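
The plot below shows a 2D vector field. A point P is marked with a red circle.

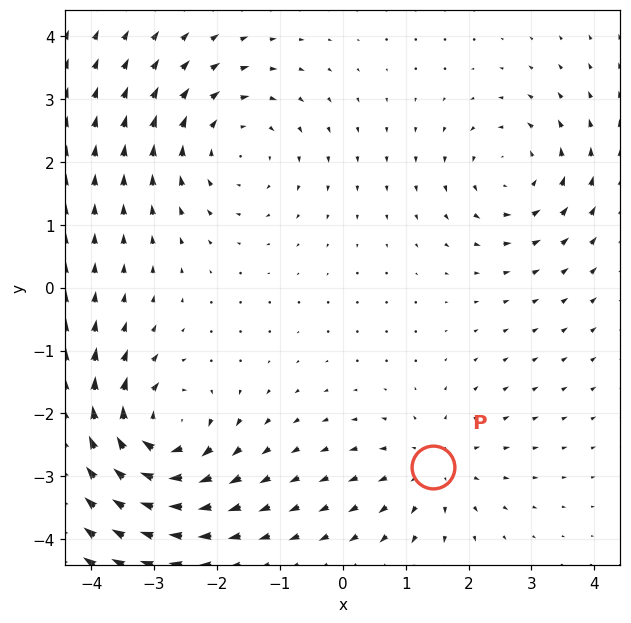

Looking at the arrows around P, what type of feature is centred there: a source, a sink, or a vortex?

source

At P (1.4, -2.8) the arrows spread outward. Divergence about +3, curl ≈0 — positive divergence with near-zero curl is a source.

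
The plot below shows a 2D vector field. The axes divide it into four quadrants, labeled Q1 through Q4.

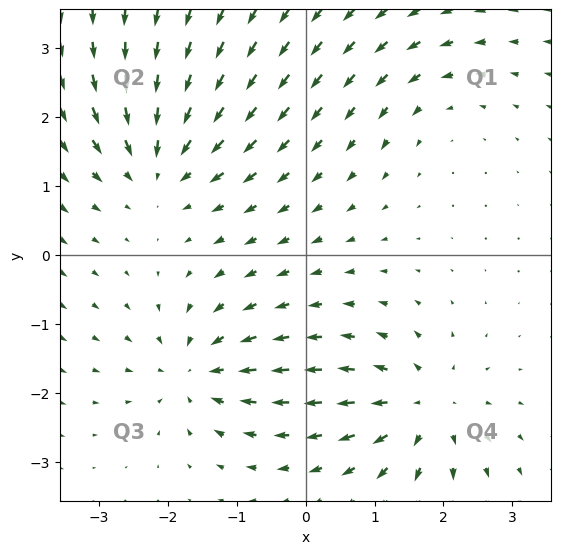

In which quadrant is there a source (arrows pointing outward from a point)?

Q4

The source sits at approximately (1.7, -2.2), which lies in quadrant Q4. The divergence there is about +6, positive as expected for a source.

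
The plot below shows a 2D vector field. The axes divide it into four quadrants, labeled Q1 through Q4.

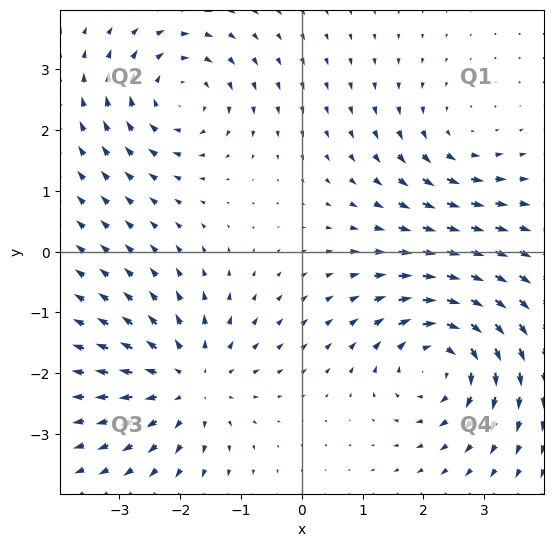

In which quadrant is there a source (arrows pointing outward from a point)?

Q3

The source sits at approximately (-1.8, -2.2), which lies in quadrant Q3. The divergence there is about +4, positive as expected for a source.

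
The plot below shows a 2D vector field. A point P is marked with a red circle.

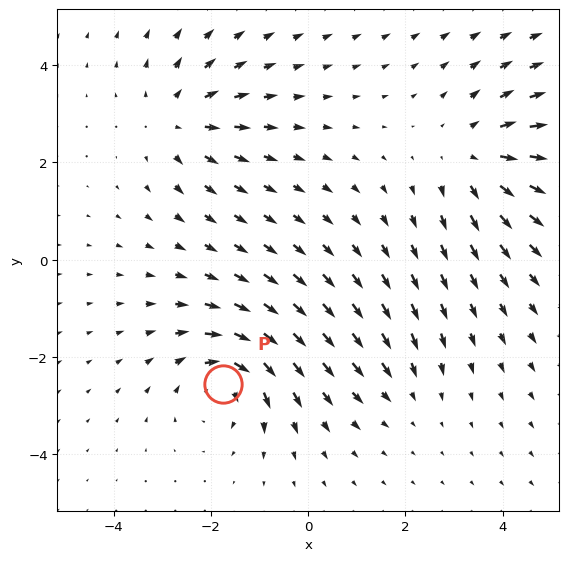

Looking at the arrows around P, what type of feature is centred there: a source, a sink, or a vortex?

At P (-1.8, -2.6) the arrows circulate clockwise. Divergence ≈0, curl about -5 — near-zero divergence with nonzero curl is a vortex.

vortex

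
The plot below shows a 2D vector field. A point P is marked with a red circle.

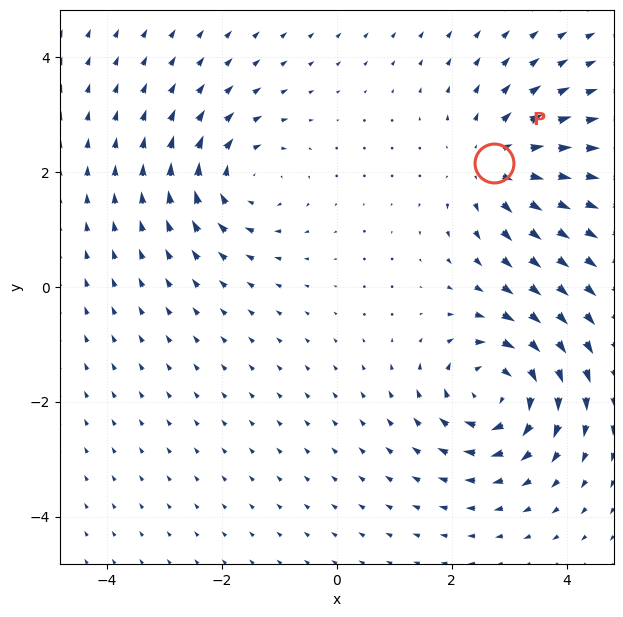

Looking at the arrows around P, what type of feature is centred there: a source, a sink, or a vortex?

source

At P (2.7, 2.2) the arrows spread outward. Divergence about +4, curl ≈0 — positive divergence with near-zero curl is a source.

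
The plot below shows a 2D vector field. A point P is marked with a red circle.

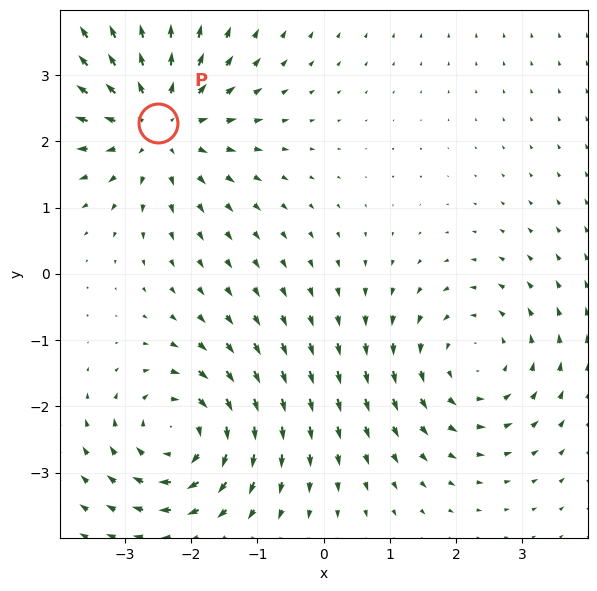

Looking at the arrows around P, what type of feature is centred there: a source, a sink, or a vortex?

At P (-2.5, 2.3) the arrows spread outward. Divergence about +5, curl ≈0 — positive divergence with near-zero curl is a source.

source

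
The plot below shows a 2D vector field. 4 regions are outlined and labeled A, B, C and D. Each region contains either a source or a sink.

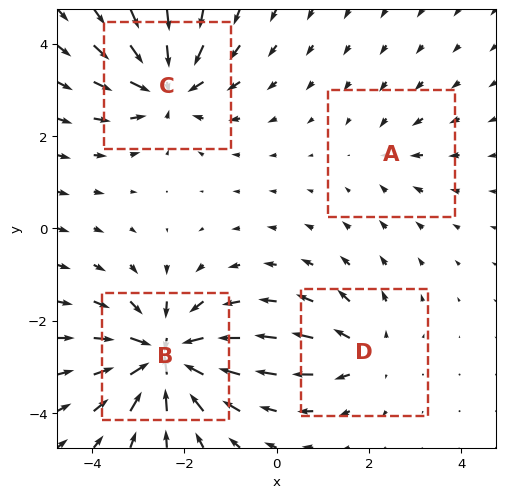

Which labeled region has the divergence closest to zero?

Divergence at each region's feature centre — A: about -2, B: about -8, C: about -6, D: about +4. Region A is closest to zero.

A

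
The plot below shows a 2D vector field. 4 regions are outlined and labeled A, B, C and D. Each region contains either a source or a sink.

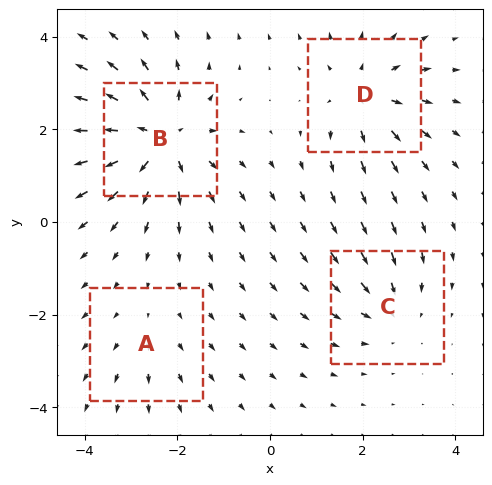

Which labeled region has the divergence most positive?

B

Divergence at each region's feature centre — A: about +2, B: about +7, C: about -4, D: about +5. Region B is most positive.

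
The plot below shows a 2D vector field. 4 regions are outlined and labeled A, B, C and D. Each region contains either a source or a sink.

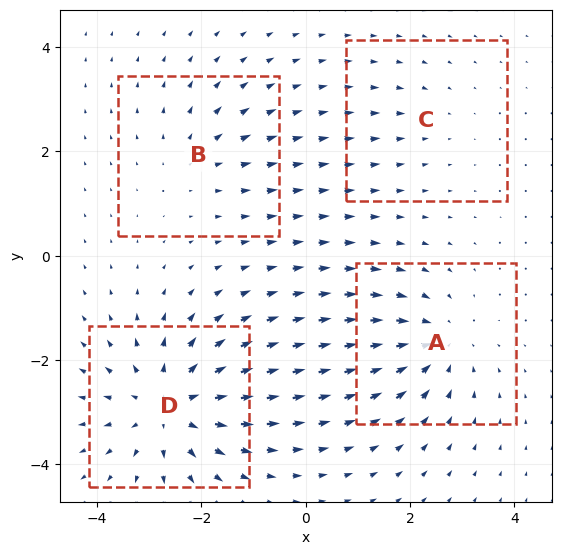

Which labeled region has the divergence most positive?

Divergence at each region's feature centre — A: about -5, B: about +3, C: about -2, D: about +6. Region D is most positive.

D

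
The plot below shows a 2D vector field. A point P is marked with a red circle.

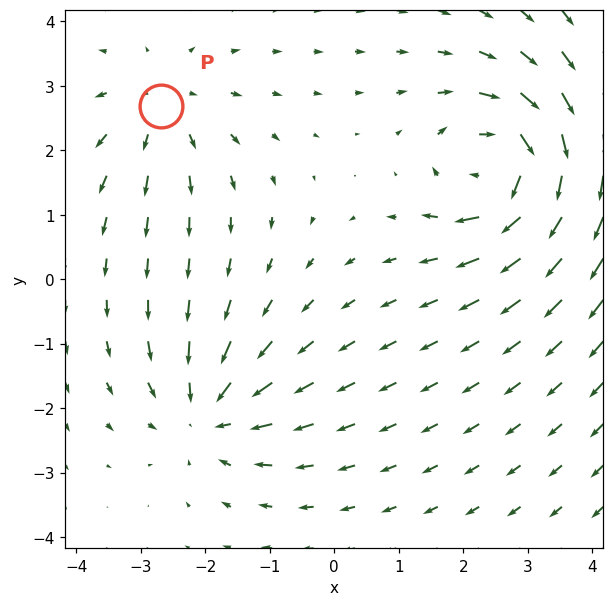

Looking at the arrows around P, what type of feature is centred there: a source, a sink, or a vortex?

At P (-2.7, 2.7) the arrows spread outward. Divergence about +3, curl ≈0 — positive divergence with near-zero curl is a source.

source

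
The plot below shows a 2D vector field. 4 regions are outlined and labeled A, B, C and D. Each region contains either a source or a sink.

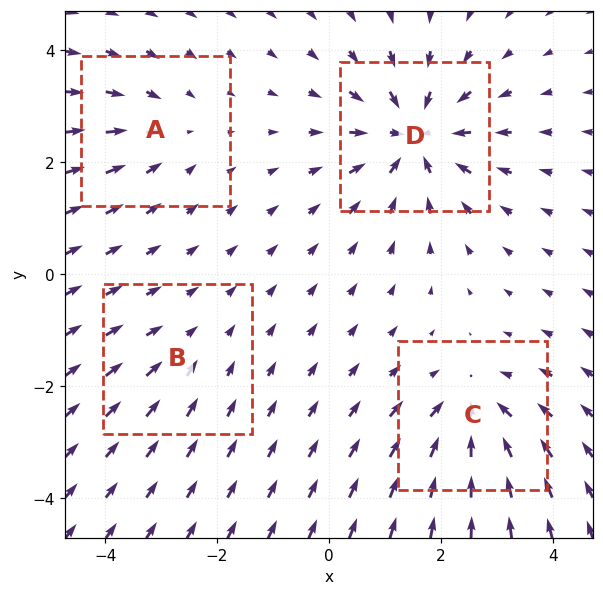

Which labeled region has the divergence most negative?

Divergence at each region's feature centre — A: about -3, B: about -2, C: about -5, D: about -7. Region D is most negative.

D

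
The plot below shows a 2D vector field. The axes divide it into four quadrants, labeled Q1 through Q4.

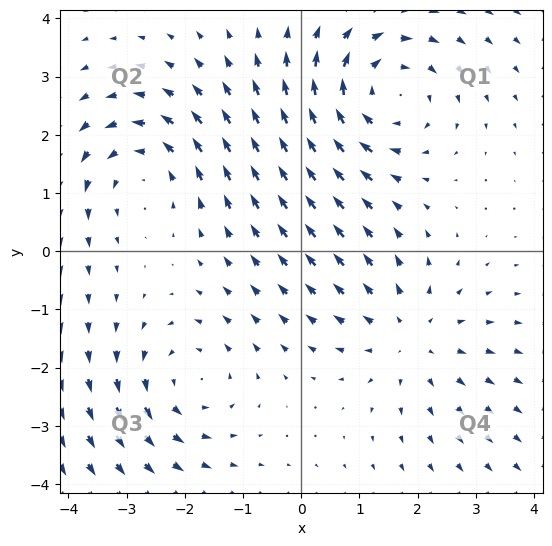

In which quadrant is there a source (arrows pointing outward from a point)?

Q4

The source sits at approximately (1.9, -1.5), which lies in quadrant Q4. The divergence there is about +2, positive as expected for a source.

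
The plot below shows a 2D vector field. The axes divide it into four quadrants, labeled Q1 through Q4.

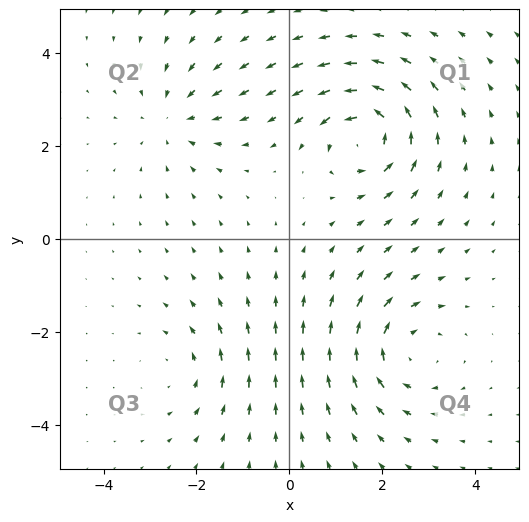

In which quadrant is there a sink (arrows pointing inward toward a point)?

Q2

The sink sits at approximately (-2.5, 2.6), which lies in quadrant Q2. The divergence there is about -3, negative as expected for a sink.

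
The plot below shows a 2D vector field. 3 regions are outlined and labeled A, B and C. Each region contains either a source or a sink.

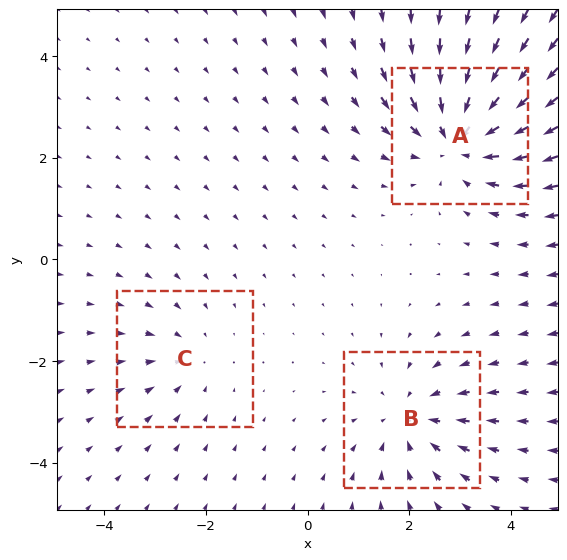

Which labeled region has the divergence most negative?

A

Divergence at each region's feature centre — A: about -5, B: about -3, C: about -2. Region A is most negative.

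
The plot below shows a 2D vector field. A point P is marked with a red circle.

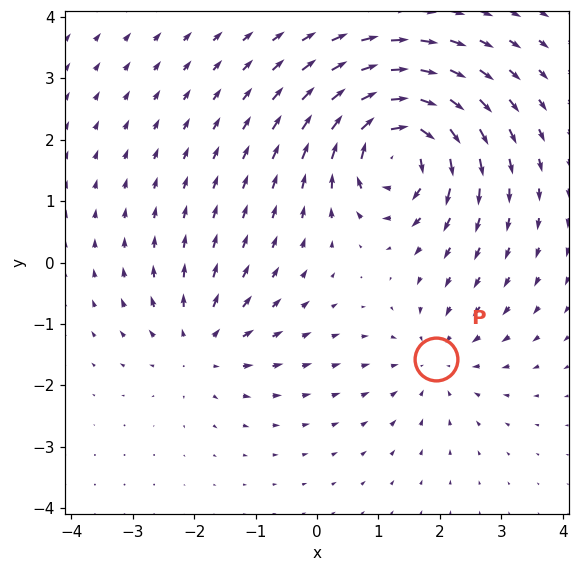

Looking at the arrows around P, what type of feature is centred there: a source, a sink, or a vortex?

At P (1.9, -1.6) the arrows converge inward. Divergence about -3, curl ≈0 — negative divergence with near-zero curl is a sink.

sink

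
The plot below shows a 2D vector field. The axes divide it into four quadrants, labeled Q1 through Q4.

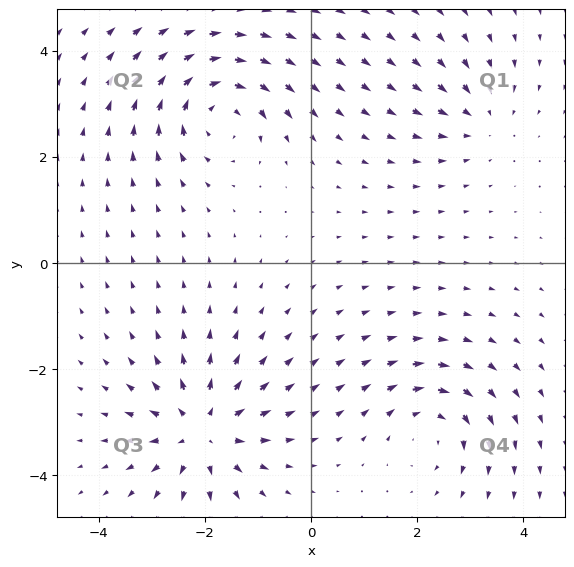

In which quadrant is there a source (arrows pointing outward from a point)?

Q3

The source sits at approximately (-2.0, -3.2), which lies in quadrant Q3. The divergence there is about +6, positive as expected for a source.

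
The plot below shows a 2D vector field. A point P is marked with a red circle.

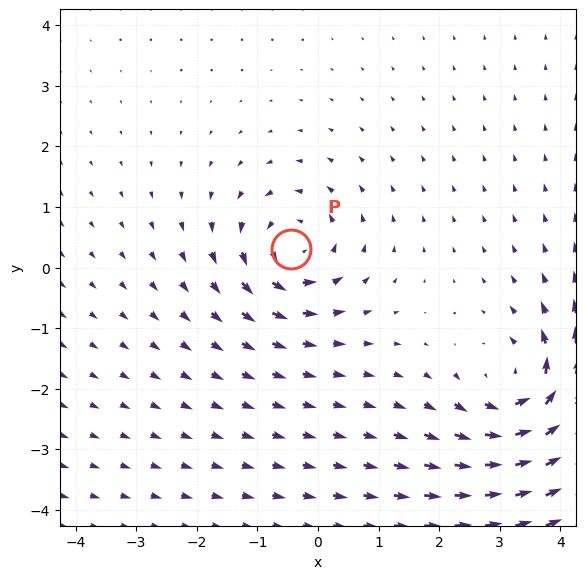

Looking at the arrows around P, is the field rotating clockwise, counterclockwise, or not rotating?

counterclockwise

Near P at (-0.4, 0.3) the arrows circulate counterclockwise. The curl (z-component) there is about +4; positive curl means counterclockwise rotation.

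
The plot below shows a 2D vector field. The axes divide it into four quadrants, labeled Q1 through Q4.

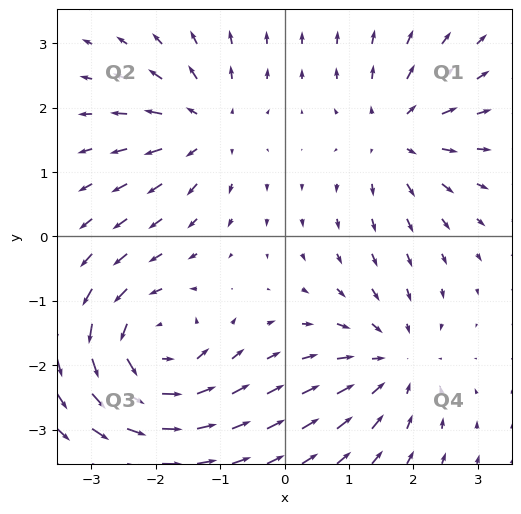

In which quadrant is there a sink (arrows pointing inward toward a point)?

Q4

The sink sits at approximately (1.7, -2.0), which lies in quadrant Q4. The divergence there is about -4, negative as expected for a sink.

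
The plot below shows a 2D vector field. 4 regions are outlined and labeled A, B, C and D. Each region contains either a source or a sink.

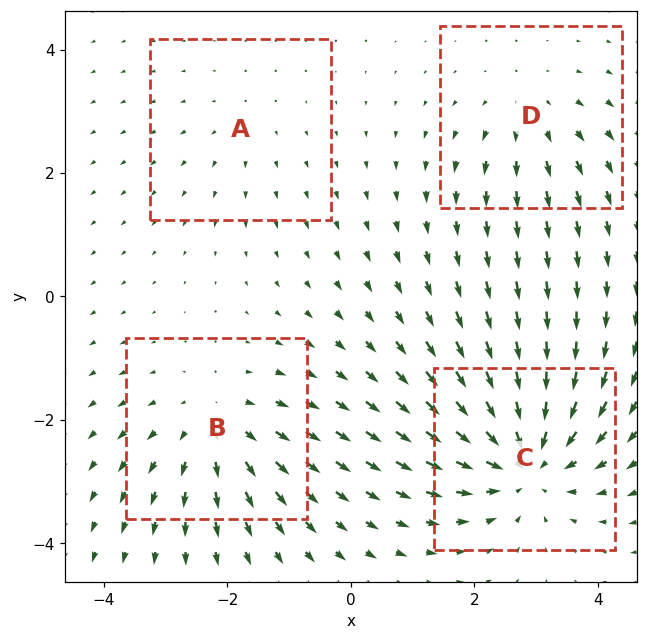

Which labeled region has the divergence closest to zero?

Divergence at each region's feature centre — A: about +2, B: about +4, C: about -6, D: about +3. Region A is closest to zero.

A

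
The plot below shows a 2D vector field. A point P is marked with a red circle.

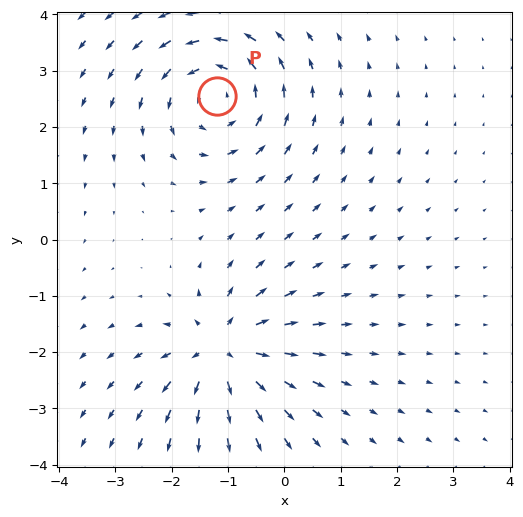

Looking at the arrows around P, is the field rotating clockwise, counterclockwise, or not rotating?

counterclockwise

Near P at (-1.2, 2.6) the arrows circulate counterclockwise. The curl (z-component) there is about +4; positive curl means counterclockwise rotation.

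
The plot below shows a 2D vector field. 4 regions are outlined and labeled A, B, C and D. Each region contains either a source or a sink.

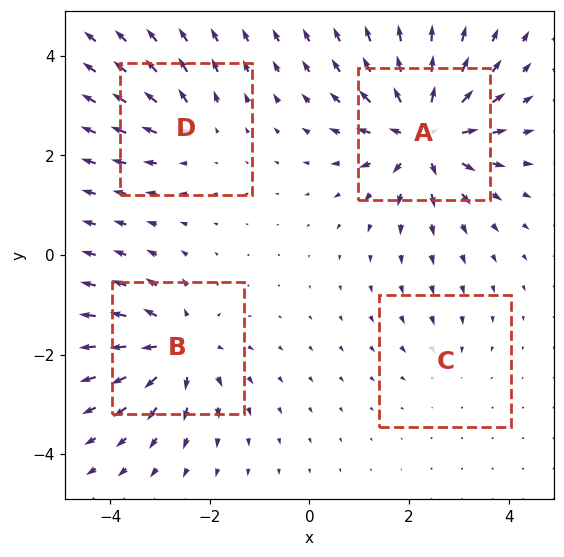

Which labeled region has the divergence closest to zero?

C

Divergence at each region's feature centre — A: about +9, B: about +6, C: about -2, D: about +4. Region C is closest to zero.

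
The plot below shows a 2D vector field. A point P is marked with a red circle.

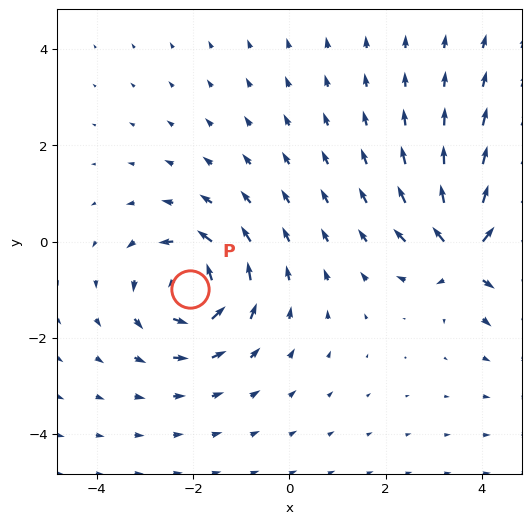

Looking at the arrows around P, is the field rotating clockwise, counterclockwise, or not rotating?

Near P at (-2.1, -1.0) the arrows circulate counterclockwise. The curl (z-component) there is about +5; positive curl means counterclockwise rotation.

counterclockwise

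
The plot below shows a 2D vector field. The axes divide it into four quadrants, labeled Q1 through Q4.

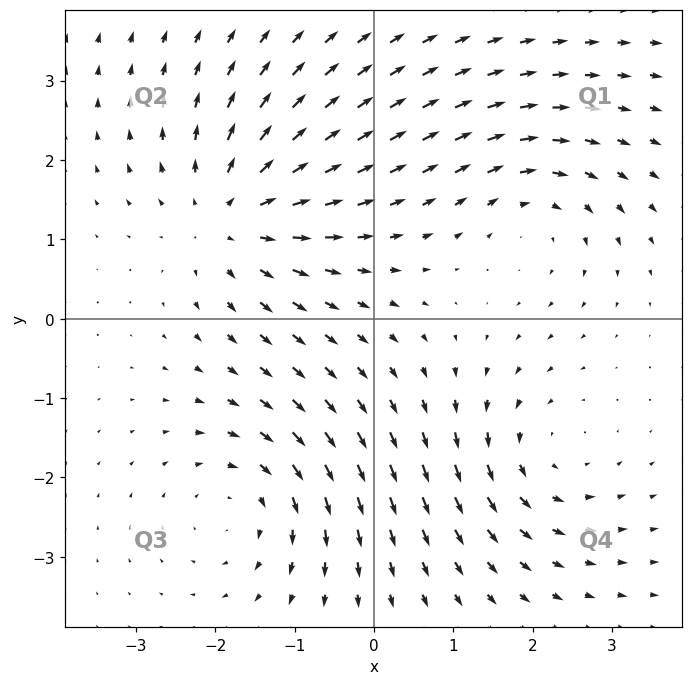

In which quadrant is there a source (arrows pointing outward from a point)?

The source sits at approximately (-1.8, 1.3), which lies in quadrant Q2. The divergence there is about +5, positive as expected for a source.

Q2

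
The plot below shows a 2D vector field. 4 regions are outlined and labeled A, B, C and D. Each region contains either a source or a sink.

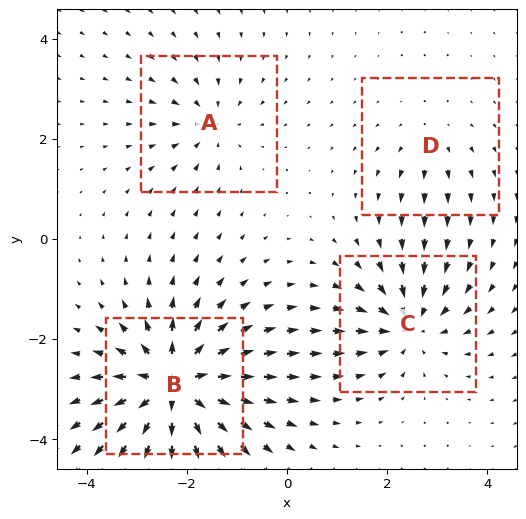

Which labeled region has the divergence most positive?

B

Divergence at each region's feature centre — A: about -4, B: about +9, C: about -6, D: about +2. Region B is most positive.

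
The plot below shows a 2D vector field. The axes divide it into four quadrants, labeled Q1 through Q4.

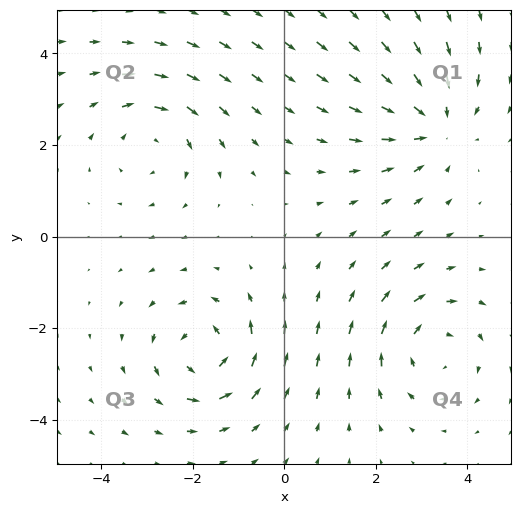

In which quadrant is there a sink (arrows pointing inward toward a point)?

Q1

The sink sits at approximately (3.3, 2.5), which lies in quadrant Q1. The divergence there is about -4, negative as expected for a sink.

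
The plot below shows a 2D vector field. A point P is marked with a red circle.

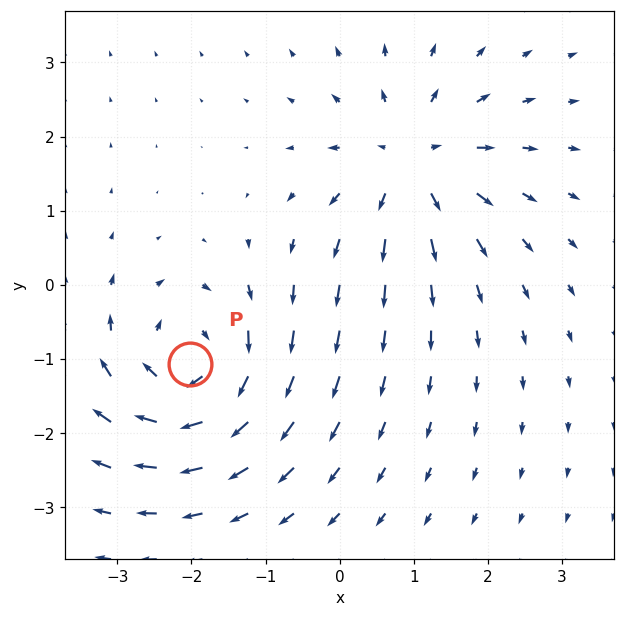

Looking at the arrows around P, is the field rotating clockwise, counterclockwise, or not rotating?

clockwise

Near P at (-2.0, -1.1) the arrows circulate clockwise. The curl (z-component) there is about -6; negative curl means clockwise rotation.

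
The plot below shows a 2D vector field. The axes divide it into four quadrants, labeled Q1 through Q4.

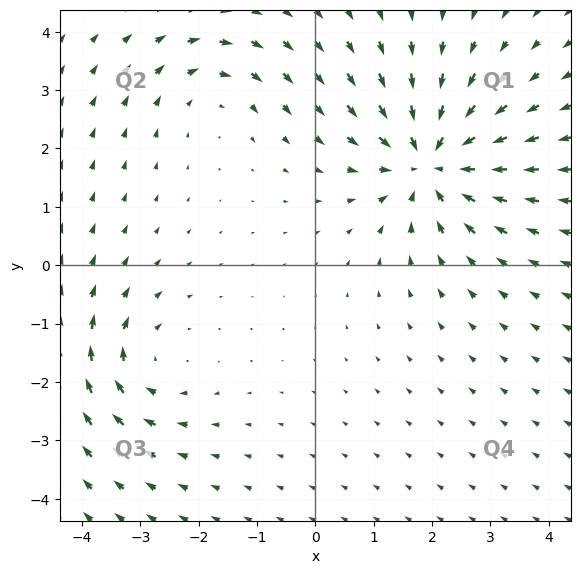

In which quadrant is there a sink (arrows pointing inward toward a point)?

The sink sits at approximately (2.0, 1.8), which lies in quadrant Q1. The divergence there is about -5, negative as expected for a sink.

Q1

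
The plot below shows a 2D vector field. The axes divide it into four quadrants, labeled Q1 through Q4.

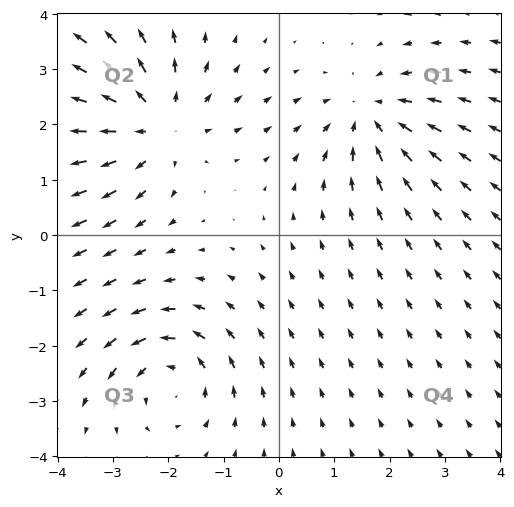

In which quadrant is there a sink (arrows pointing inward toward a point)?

The sink sits at approximately (1.7, 2.2), which lies in quadrant Q1. The divergence there is about -3, negative as expected for a sink.

Q1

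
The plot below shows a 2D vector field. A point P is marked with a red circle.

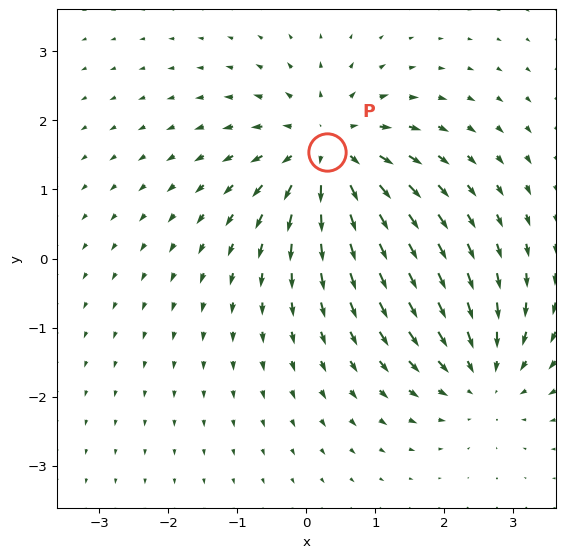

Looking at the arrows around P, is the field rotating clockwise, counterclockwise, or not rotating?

Near P at (0.3, 1.5) the arrows show no circulation. The curl there is ≈0.

not rotating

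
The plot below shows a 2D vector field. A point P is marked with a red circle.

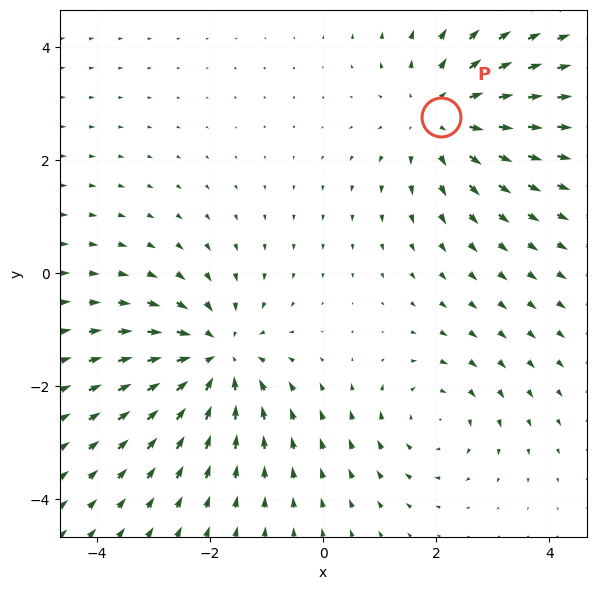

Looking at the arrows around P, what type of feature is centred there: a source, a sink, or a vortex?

At P (2.1, 2.8) the arrows spread outward. Divergence about +3, curl ≈0 — positive divergence with near-zero curl is a source.

source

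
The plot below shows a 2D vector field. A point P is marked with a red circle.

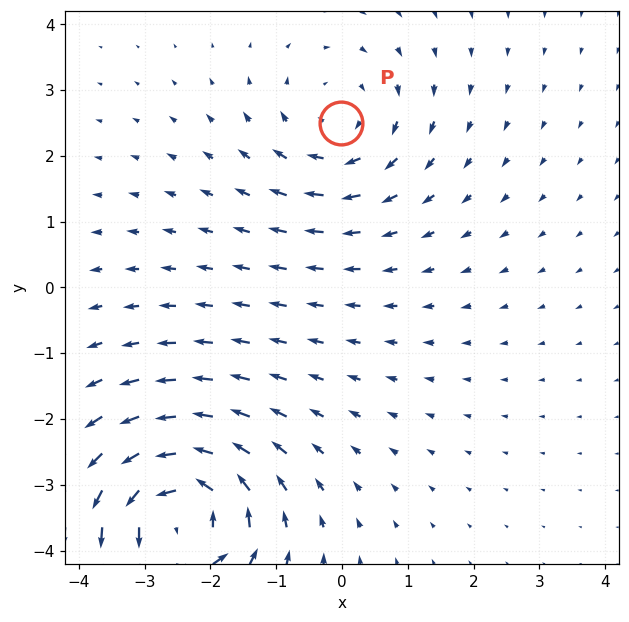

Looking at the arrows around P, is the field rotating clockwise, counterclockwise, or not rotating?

clockwise

Near P at (-0.0, 2.5) the arrows circulate clockwise. The curl (z-component) there is about -3; negative curl means clockwise rotation.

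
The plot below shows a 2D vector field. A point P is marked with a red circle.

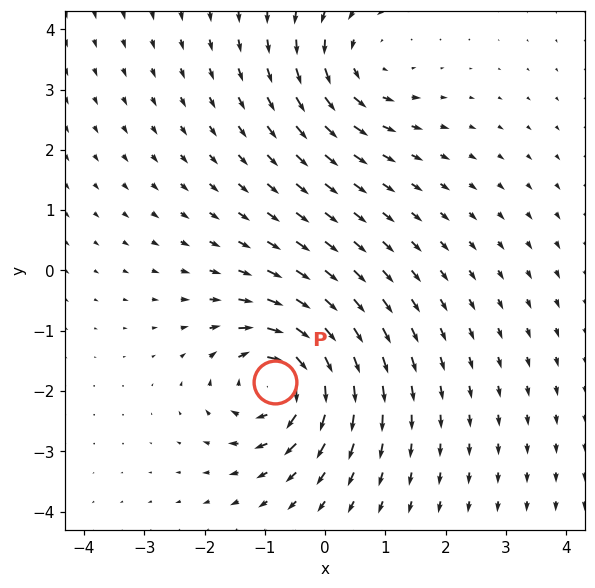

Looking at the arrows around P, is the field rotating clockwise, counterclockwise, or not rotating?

Near P at (-0.8, -1.8) the arrows circulate clockwise. The curl (z-component) there is about -7; negative curl means clockwise rotation.

clockwise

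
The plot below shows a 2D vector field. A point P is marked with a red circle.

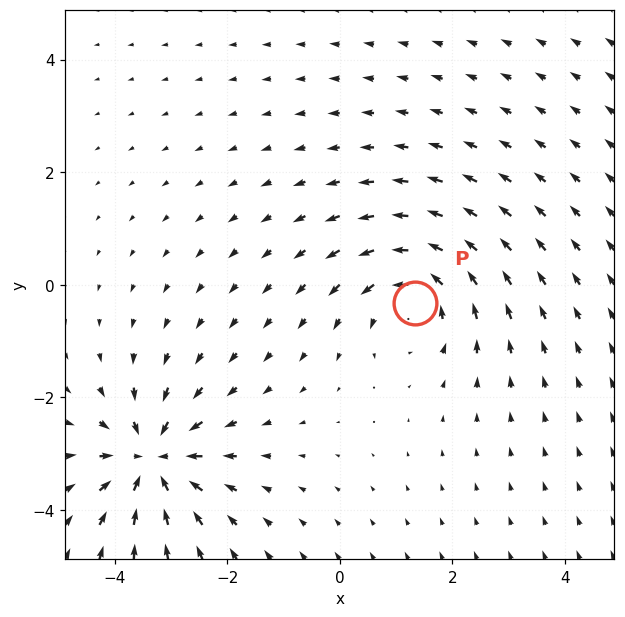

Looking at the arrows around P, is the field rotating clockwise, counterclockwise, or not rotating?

Near P at (1.3, -0.3) the arrows circulate counterclockwise. The curl (z-component) there is about +5; positive curl means counterclockwise rotation.

counterclockwise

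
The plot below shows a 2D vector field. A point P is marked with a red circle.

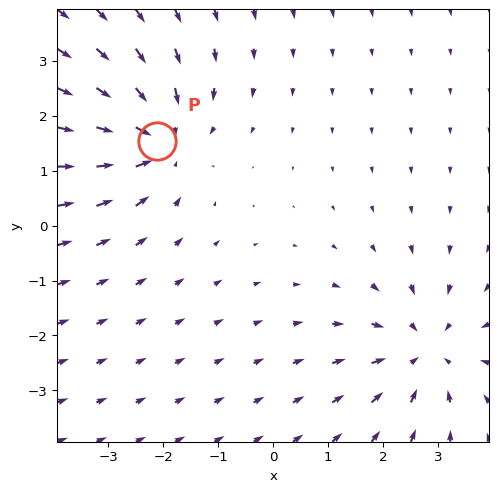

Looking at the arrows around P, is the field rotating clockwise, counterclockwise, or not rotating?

Near P at (-2.1, 1.5) the arrows show no circulation. The curl there is ≈0.

not rotating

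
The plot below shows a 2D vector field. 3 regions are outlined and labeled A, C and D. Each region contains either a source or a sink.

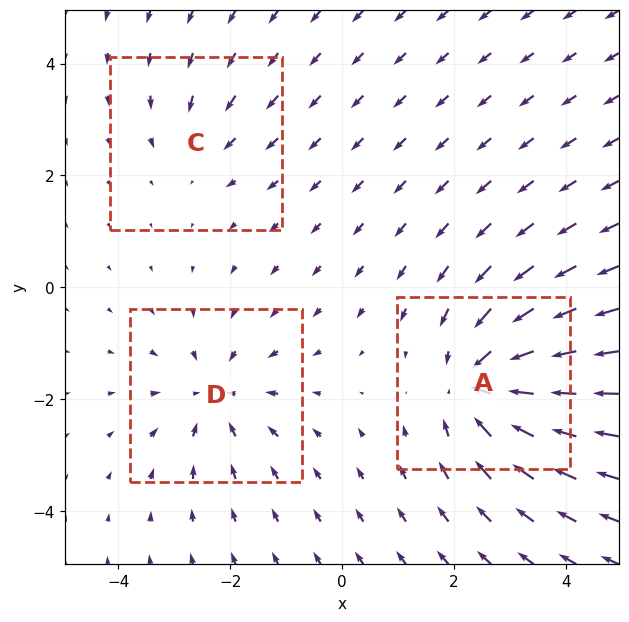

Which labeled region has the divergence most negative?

A

Divergence at each region's feature centre — A: about -5, C: about -2, D: about -3. Region A is most negative.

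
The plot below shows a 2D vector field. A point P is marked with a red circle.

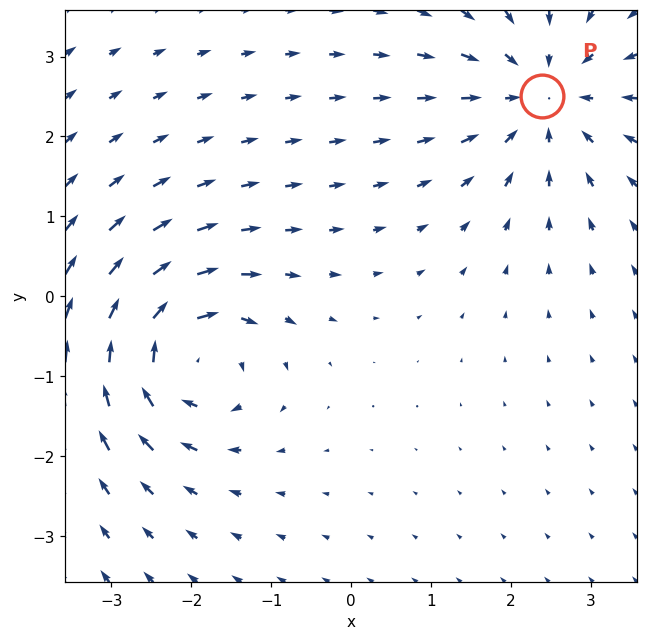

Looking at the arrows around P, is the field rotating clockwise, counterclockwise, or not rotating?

Near P at (2.4, 2.5) the arrows show no circulation. The curl there is ≈0.

not rotating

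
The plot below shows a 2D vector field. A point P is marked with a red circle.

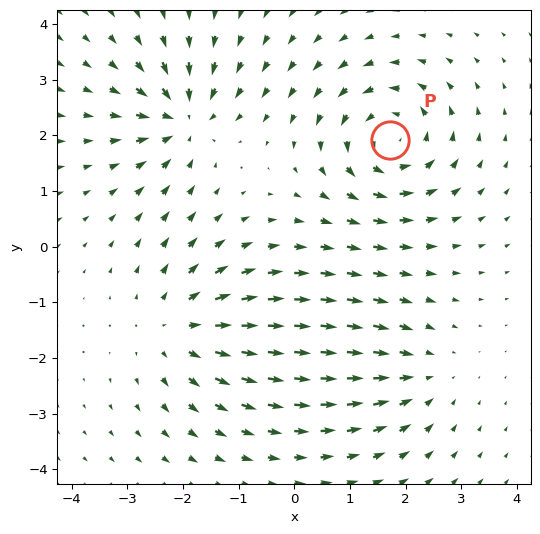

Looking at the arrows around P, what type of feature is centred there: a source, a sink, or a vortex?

At P (1.7, 1.9) the arrows circulate counterclockwise. Divergence ≈0, curl about +5 — near-zero divergence with nonzero curl is a vortex.

vortex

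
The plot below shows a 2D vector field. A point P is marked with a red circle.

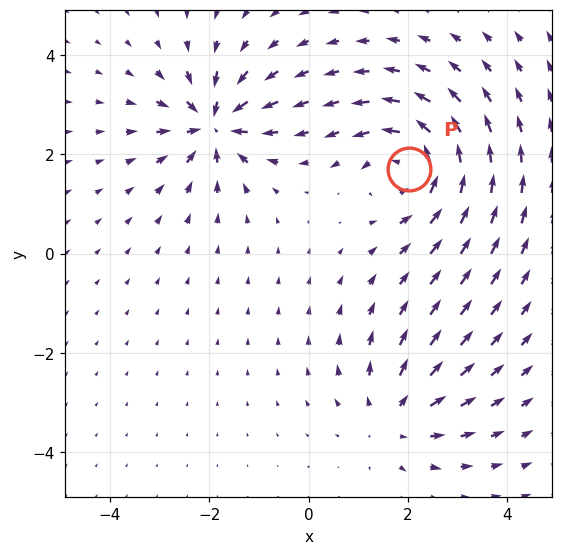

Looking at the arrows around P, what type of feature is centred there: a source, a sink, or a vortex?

vortex

At P (2.0, 1.7) the arrows circulate counterclockwise. Divergence ≈0, curl about +4 — near-zero divergence with nonzero curl is a vortex.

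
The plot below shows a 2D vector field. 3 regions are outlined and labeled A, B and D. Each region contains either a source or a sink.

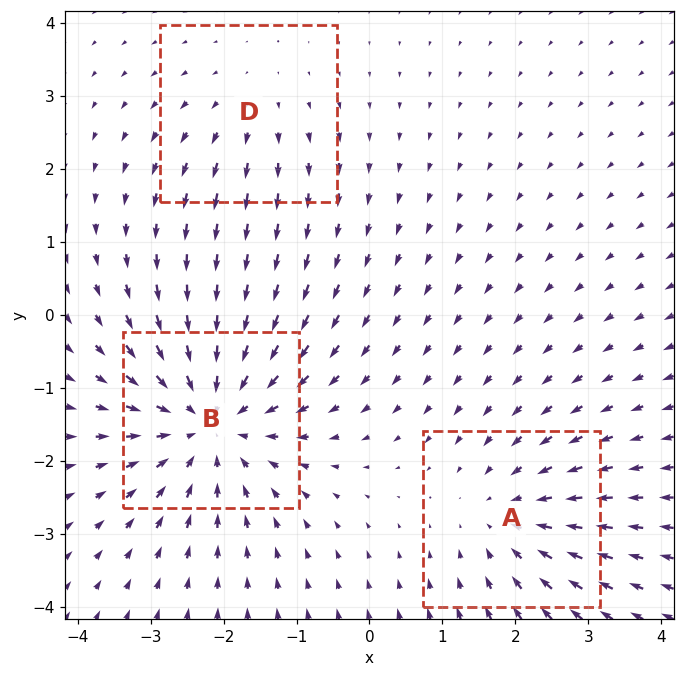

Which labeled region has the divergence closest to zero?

D

Divergence at each region's feature centre — A: about -3, B: about -4, D: about +2. Region D is closest to zero.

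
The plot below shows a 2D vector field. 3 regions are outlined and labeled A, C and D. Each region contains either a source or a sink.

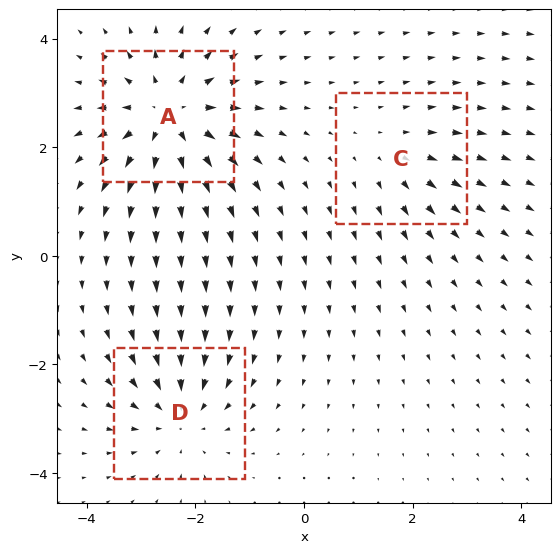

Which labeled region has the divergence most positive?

A

Divergence at each region's feature centre — A: about +5, C: about +2, D: about -3. Region A is most positive.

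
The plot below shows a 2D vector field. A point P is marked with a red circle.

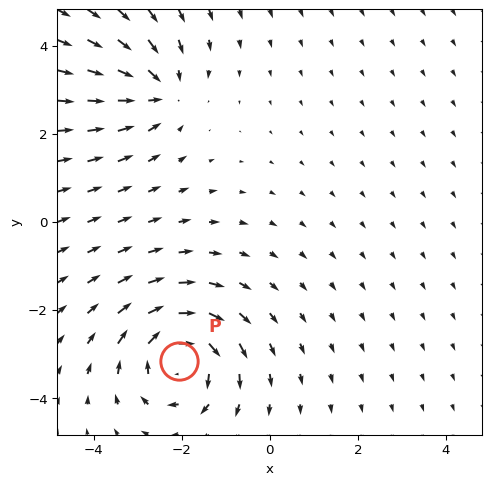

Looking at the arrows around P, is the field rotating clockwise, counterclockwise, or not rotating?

Near P at (-2.1, -3.2) the arrows circulate clockwise. The curl (z-component) there is about -4; negative curl means clockwise rotation.

clockwise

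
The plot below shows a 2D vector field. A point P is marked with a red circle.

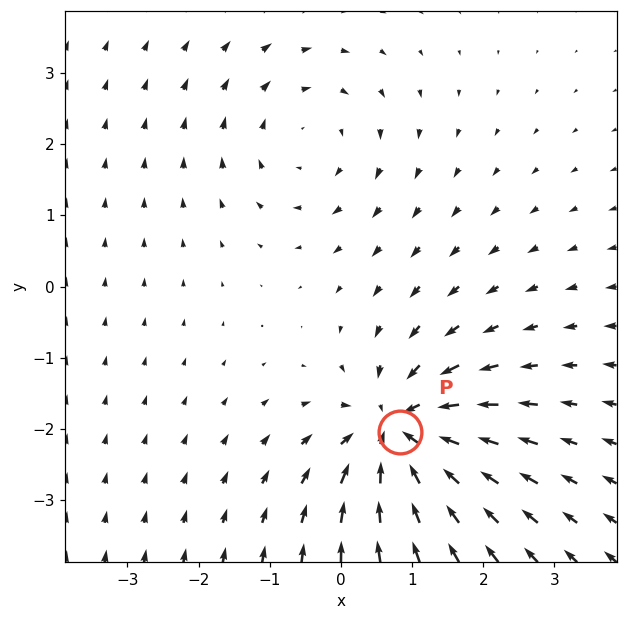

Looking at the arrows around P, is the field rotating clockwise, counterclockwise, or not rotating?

Near P at (0.8, -2.0) the arrows show no circulation. The curl there is ≈0.

not rotating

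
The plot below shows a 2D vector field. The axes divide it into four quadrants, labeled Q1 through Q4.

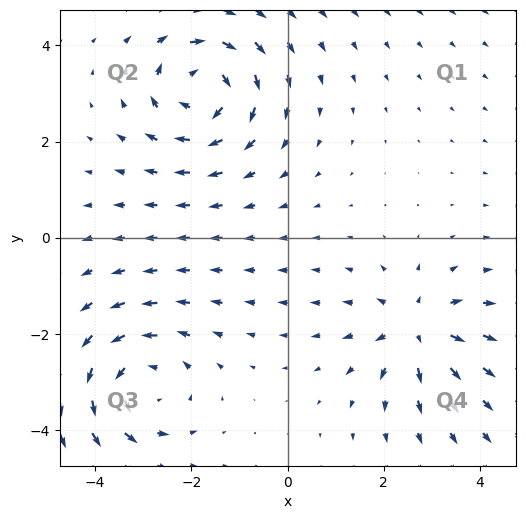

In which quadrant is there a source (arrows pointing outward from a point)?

Q4

The source sits at approximately (2.7, -1.9), which lies in quadrant Q4. The divergence there is about +4, positive as expected for a source.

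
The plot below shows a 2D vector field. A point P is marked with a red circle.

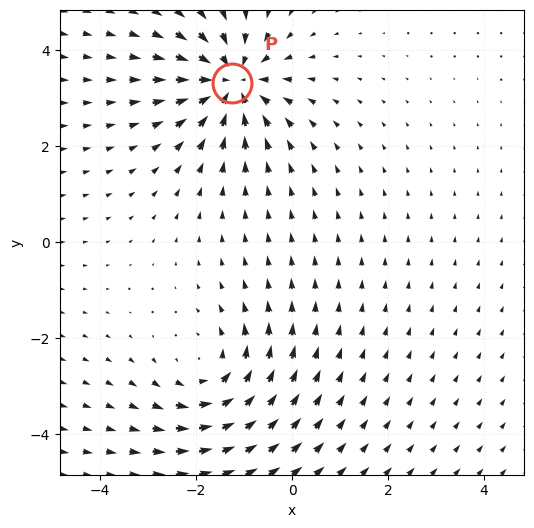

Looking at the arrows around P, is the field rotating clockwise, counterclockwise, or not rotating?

Near P at (-1.3, 3.3) the arrows show no circulation. The curl there is ≈0.

not rotating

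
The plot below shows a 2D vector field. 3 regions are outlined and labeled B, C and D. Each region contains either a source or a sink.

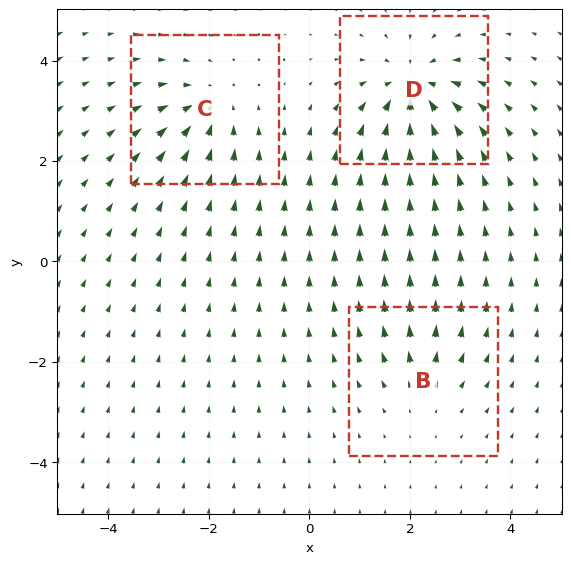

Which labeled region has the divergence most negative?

Divergence at each region's feature centre — B: about +3, C: about -4, D: about -6. Region D is most negative.

D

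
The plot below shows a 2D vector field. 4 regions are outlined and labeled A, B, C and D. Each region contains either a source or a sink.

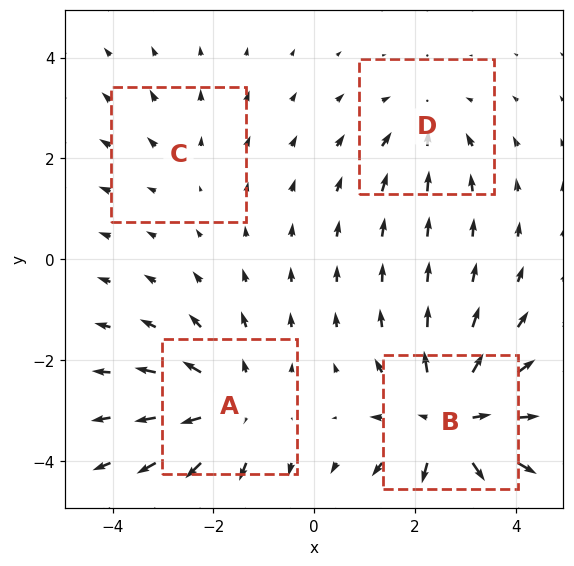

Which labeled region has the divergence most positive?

Divergence at each region's feature centre — A: about +4, B: about +6, C: about +2, D: about -3. Region B is most positive.

B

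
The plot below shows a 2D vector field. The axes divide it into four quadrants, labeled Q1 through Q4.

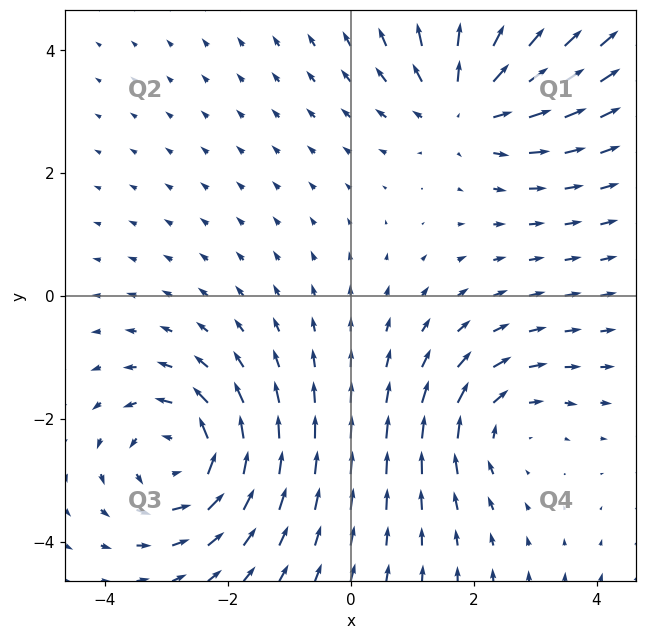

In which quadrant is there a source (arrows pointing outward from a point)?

Q1

The source sits at approximately (1.9, 3.1), which lies in quadrant Q1. The divergence there is about +5, positive as expected for a source.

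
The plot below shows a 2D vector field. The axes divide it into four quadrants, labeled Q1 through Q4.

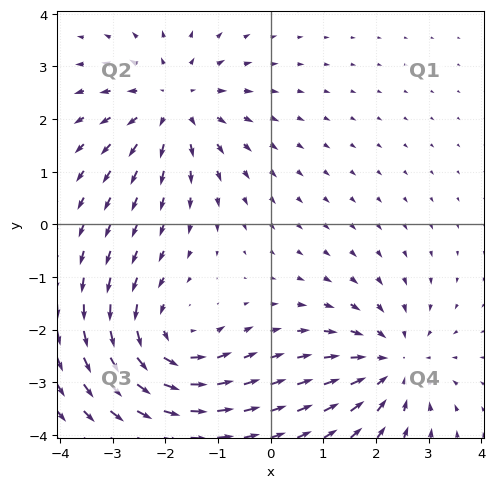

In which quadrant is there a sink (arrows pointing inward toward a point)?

Q4

The sink sits at approximately (2.3, -2.7), which lies in quadrant Q4. The divergence there is about -4, negative as expected for a sink.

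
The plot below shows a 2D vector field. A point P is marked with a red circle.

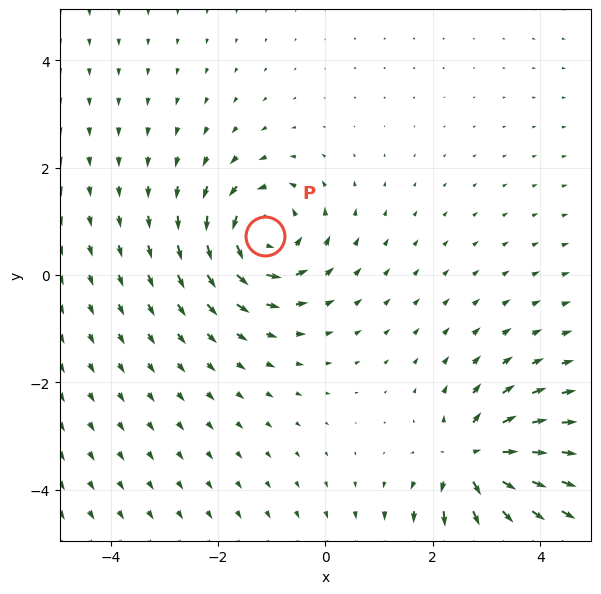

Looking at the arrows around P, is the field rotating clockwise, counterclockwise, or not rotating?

Near P at (-1.1, 0.7) the arrows circulate counterclockwise. The curl (z-component) there is about +4; positive curl means counterclockwise rotation.

counterclockwise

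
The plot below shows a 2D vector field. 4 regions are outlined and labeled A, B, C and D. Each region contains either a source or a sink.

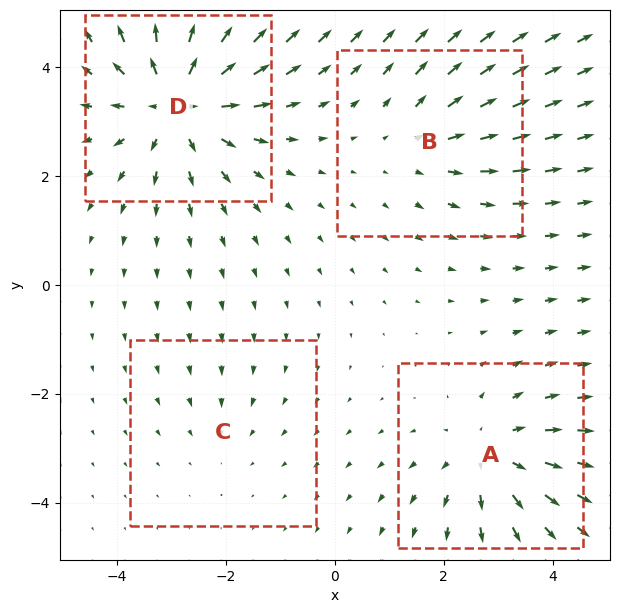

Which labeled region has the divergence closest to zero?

C

Divergence at each region's feature centre — A: about +4, B: about +3, C: about -2, D: about +6. Region C is closest to zero.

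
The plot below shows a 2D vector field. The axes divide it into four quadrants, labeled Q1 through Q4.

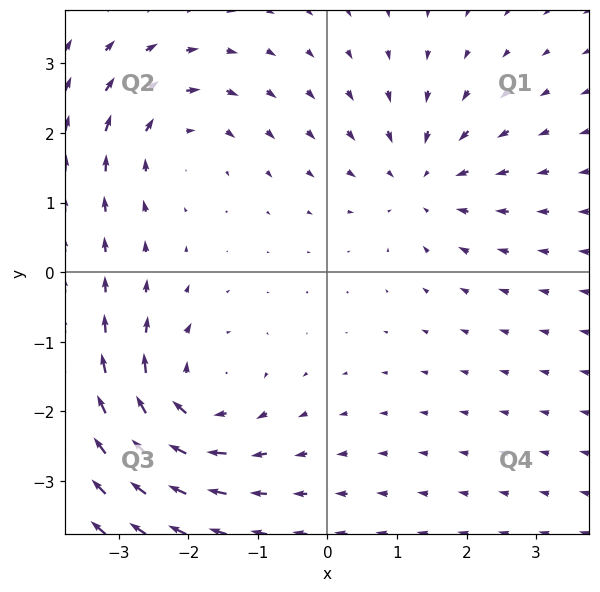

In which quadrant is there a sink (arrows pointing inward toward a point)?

Q1

The sink sits at approximately (1.4, 1.3), which lies in quadrant Q1. The divergence there is about -4, negative as expected for a sink.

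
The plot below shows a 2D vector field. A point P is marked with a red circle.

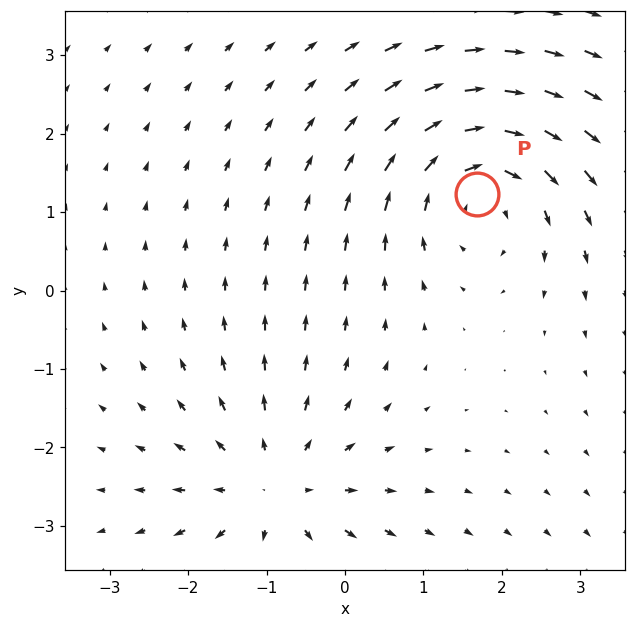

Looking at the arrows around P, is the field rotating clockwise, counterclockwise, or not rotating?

clockwise

Near P at (1.7, 1.2) the arrows circulate clockwise. The curl (z-component) there is about -4; negative curl means clockwise rotation.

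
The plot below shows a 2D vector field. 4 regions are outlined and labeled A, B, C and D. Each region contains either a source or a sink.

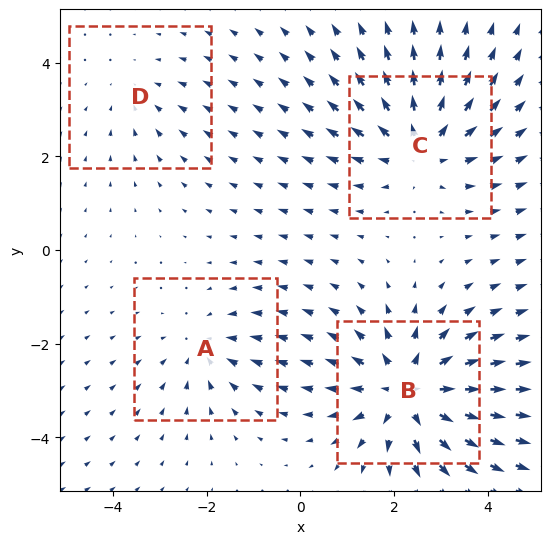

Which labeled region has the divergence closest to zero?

D

Divergence at each region's feature centre — A: about -3, B: about +6, C: about +5, D: about -2. Region D is closest to zero.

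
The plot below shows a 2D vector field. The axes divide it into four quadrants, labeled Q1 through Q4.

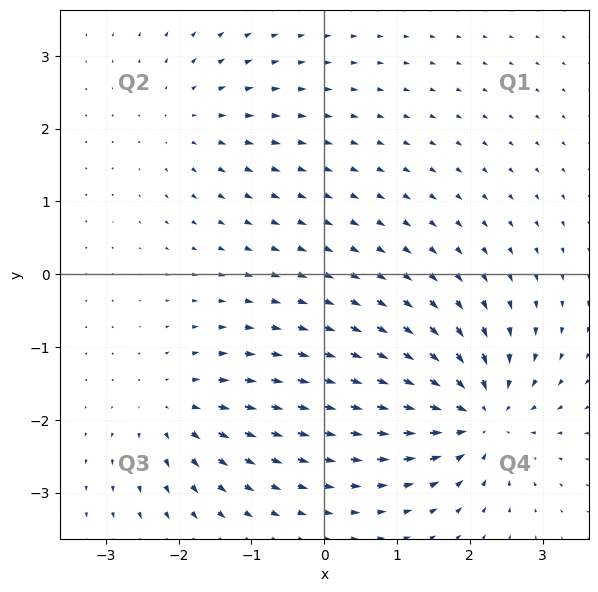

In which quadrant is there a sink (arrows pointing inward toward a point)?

Q4

The sink sits at approximately (2.1, -1.9), which lies in quadrant Q4. The divergence there is about -6, negative as expected for a sink.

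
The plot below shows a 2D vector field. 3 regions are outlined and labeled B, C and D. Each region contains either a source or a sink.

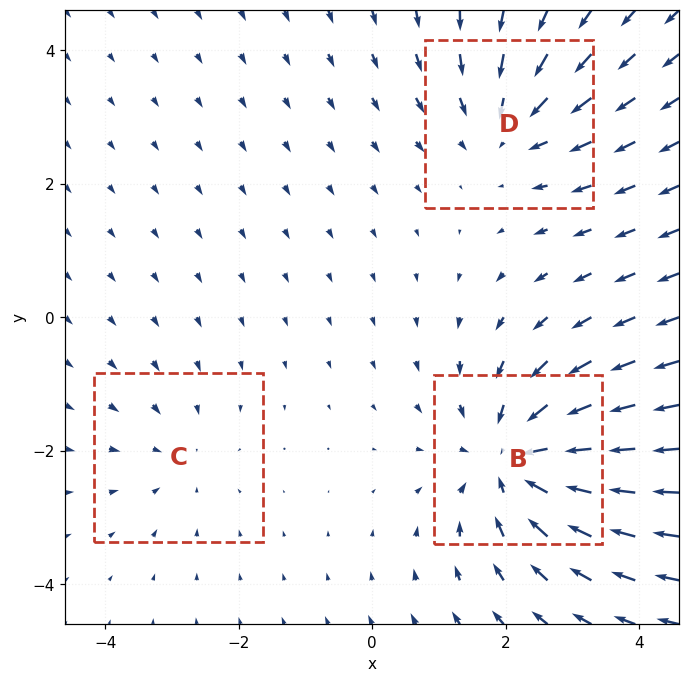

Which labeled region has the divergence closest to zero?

Divergence at each region's feature centre — B: about -4, C: about -2, D: about -3. Region C is closest to zero.

C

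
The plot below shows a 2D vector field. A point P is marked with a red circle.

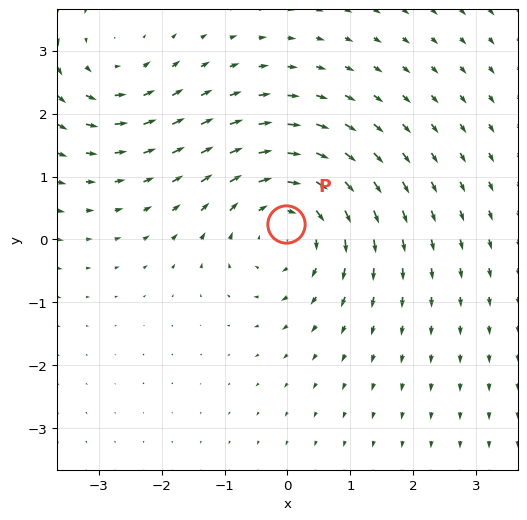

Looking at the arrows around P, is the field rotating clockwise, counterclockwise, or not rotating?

clockwise

Near P at (-0.0, 0.2) the arrows circulate clockwise. The curl (z-component) there is about -4; negative curl means clockwise rotation.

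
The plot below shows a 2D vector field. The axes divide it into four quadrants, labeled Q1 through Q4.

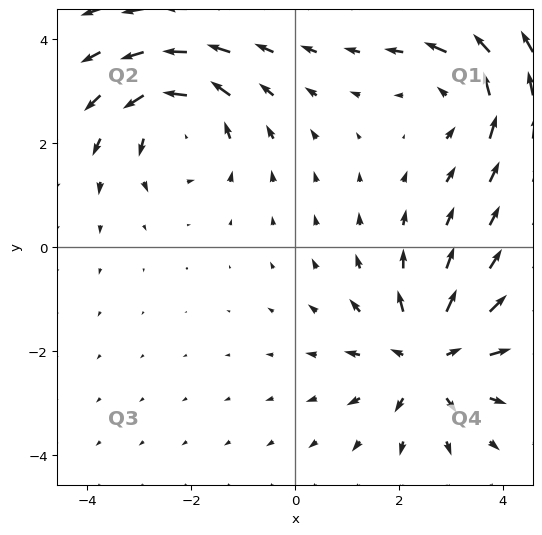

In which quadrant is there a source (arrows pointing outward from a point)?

Q4

The source sits at approximately (2.6, -2.2), which lies in quadrant Q4. The divergence there is about +4, positive as expected for a source.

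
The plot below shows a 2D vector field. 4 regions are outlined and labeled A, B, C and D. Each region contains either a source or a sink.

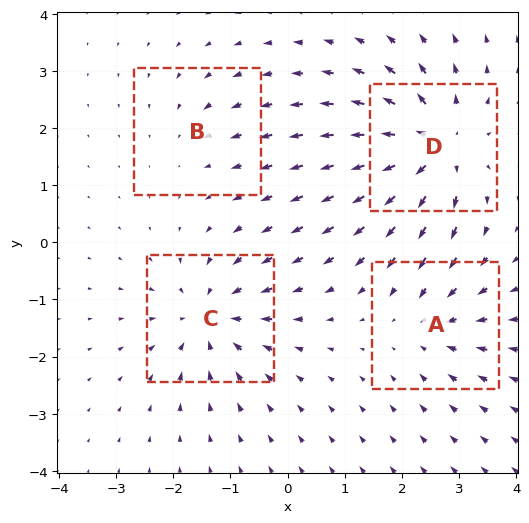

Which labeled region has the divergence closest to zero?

Divergence at each region's feature centre — A: about -4, B: about -2, C: about -5, D: about +7. Region B is closest to zero.

B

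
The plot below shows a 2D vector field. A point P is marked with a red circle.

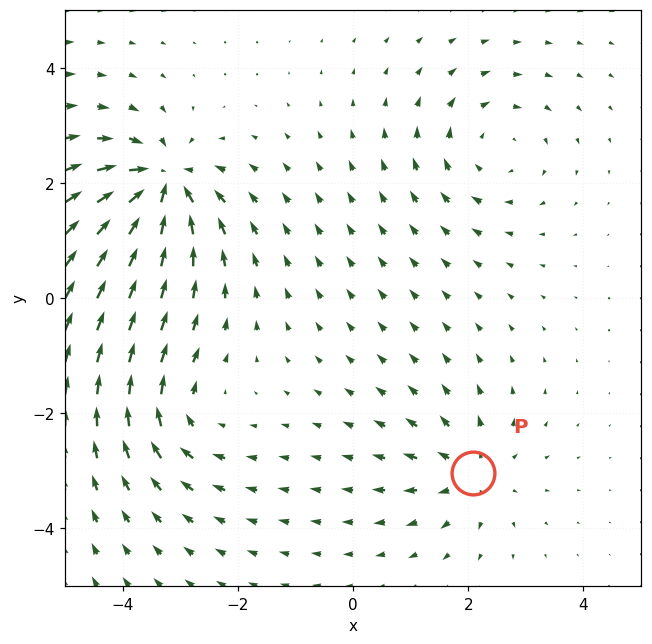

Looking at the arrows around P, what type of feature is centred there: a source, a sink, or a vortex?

At P (2.1, -3.0) the arrows spread outward. Divergence about +4, curl ≈0 — positive divergence with near-zero curl is a source.

source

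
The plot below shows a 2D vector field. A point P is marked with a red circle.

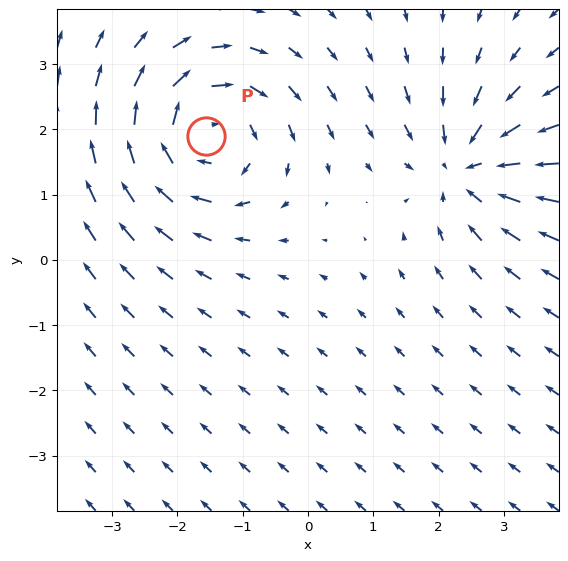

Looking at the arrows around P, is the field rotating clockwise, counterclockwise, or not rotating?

Near P at (-1.6, 1.9) the arrows circulate clockwise. The curl (z-component) there is about -4; negative curl means clockwise rotation.

clockwise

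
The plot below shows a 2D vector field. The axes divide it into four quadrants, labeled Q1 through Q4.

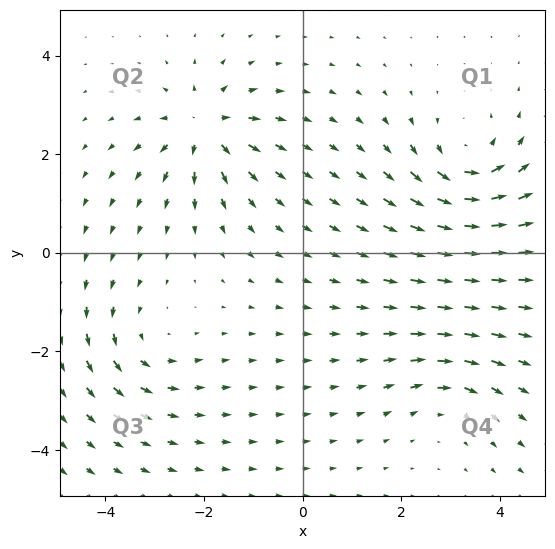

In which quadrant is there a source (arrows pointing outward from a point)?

The source sits at approximately (-2.0, 2.5), which lies in quadrant Q2. The divergence there is about +6, positive as expected for a source.

Q2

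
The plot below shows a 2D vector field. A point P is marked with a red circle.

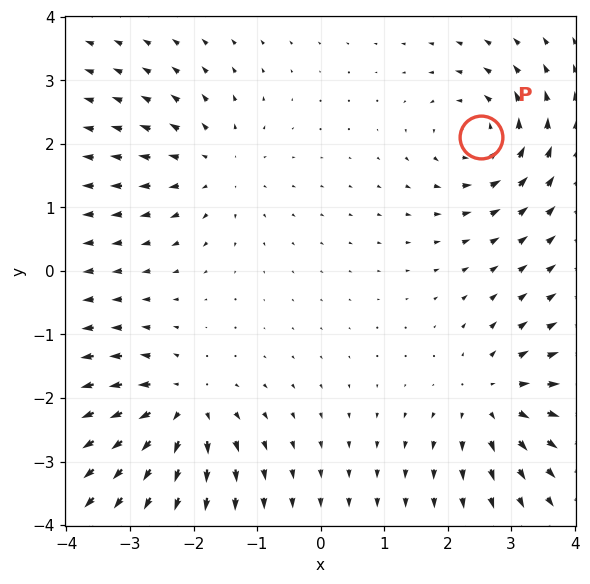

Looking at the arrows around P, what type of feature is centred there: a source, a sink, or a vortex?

At P (2.5, 2.1) the arrows circulate counterclockwise. Divergence ≈0, curl about +5 — near-zero divergence with nonzero curl is a vortex.

vortex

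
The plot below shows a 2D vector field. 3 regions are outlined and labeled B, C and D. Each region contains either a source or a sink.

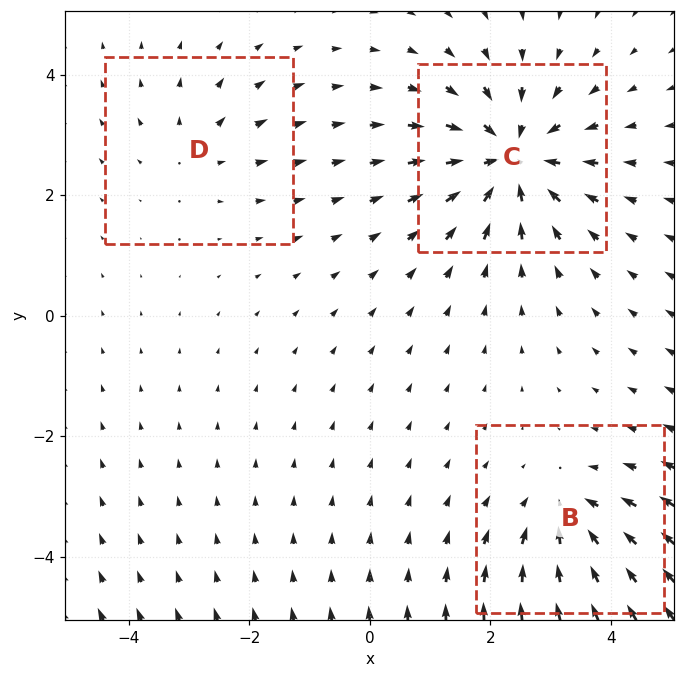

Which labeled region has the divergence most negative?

Divergence at each region's feature centre — B: about -3, C: about -5, D: about +2. Region C is most negative.

C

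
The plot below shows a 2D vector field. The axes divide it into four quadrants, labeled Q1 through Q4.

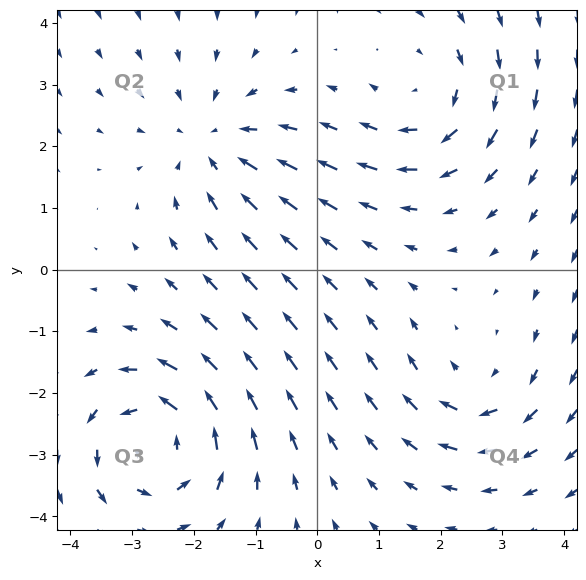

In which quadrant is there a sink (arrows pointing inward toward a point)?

Q2

The sink sits at approximately (-1.7, 2.1), which lies in quadrant Q2. The divergence there is about -3, negative as expected for a sink.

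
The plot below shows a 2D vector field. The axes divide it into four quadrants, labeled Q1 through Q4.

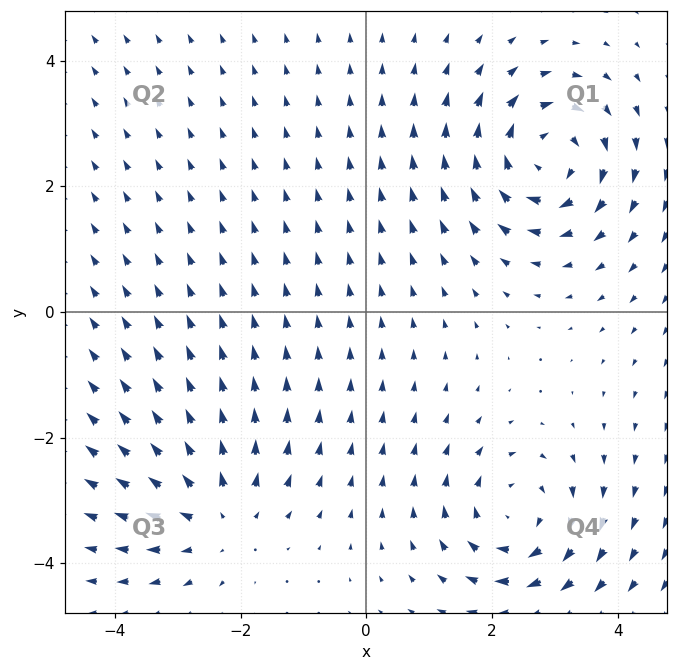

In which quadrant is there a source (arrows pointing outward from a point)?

Q3

The source sits at approximately (-2.4, -3.3), which lies in quadrant Q3. The divergence there is about +4, positive as expected for a source.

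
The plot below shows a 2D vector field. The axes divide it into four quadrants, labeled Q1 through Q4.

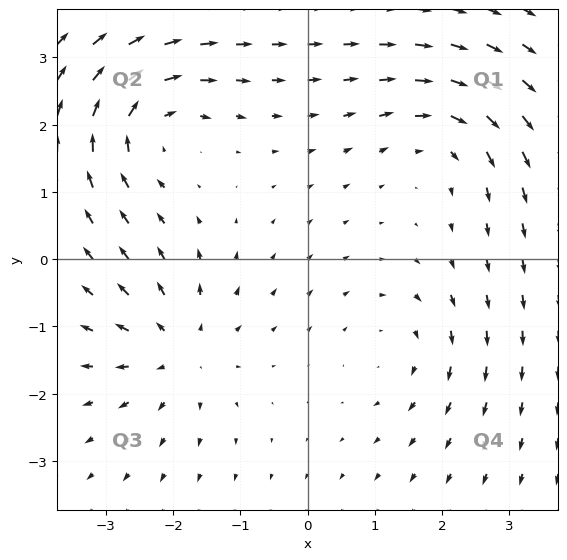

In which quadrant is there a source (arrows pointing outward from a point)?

The source sits at approximately (-1.9, -1.4), which lies in quadrant Q3. The divergence there is about +5, positive as expected for a source.

Q3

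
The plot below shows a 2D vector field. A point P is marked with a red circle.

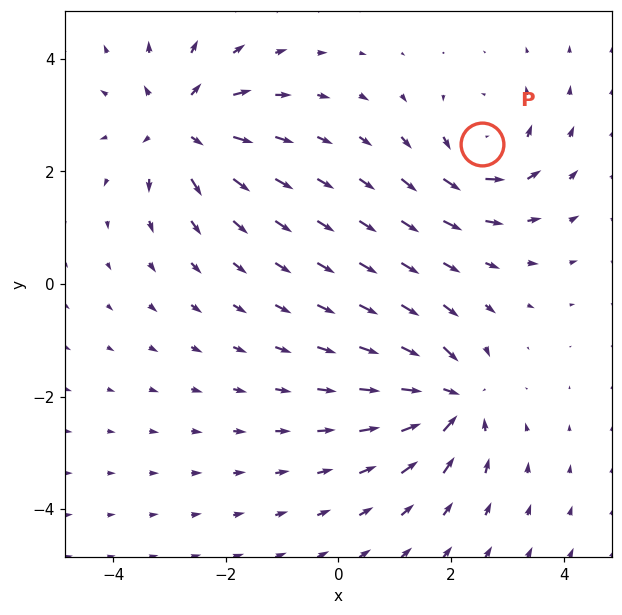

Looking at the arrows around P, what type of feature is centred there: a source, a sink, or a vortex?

At P (2.6, 2.5) the arrows circulate counterclockwise. Divergence ≈0, curl about +4 — near-zero divergence with nonzero curl is a vortex.

vortex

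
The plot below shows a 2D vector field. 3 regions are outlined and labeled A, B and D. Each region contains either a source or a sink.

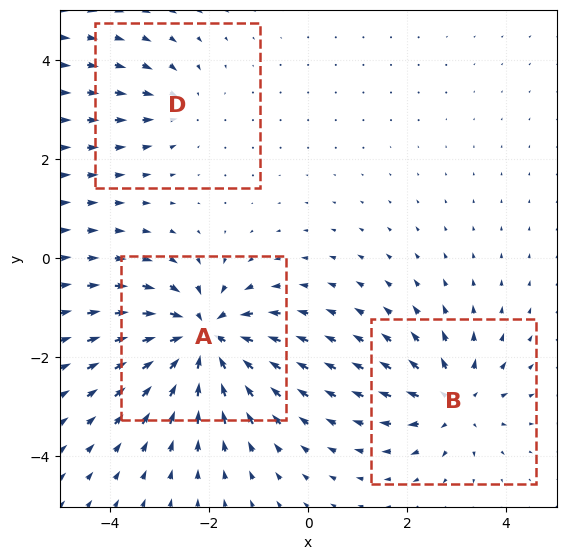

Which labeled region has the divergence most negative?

A

Divergence at each region's feature centre — A: about -6, B: about +4, D: about -2. Region A is most negative.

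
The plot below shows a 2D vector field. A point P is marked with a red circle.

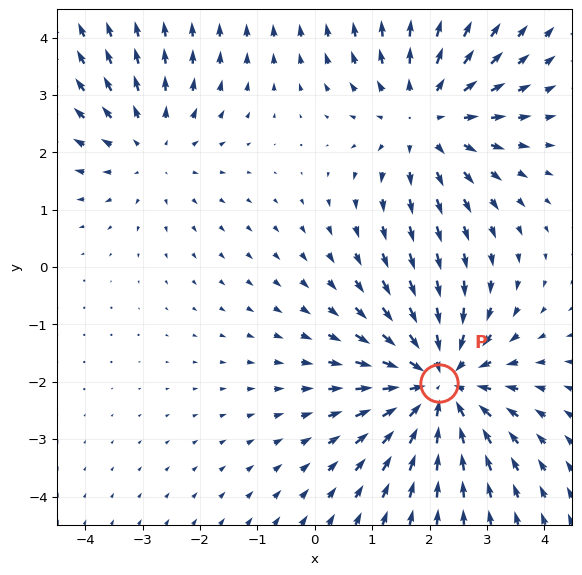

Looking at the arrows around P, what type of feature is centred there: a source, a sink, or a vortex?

sink

At P (2.2, -2.0) the arrows converge inward. Divergence about -4, curl ≈0 — negative divergence with near-zero curl is a sink.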